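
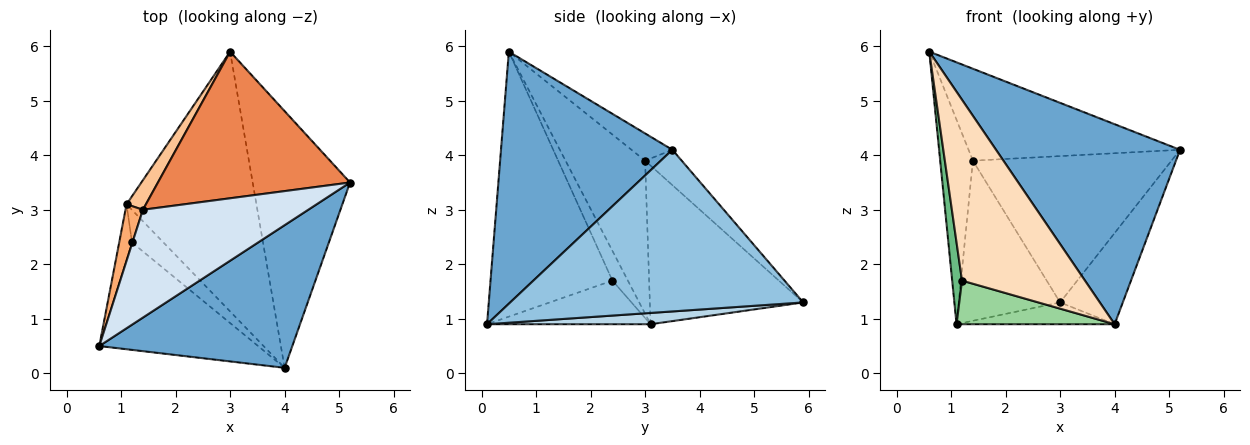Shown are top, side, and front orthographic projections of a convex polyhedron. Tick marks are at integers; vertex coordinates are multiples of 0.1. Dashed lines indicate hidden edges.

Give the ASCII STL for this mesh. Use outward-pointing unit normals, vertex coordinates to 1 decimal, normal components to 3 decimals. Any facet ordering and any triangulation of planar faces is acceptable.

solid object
 facet normal 0.604 -0.649 0.463
  outer loop
   vertex 4.0 0.1 0.9
   vertex 5.2 3.5 4.1
   vertex 0.6 0.5 5.9
  endloop
 endfacet
 facet normal 0.843 0.180 -0.508
  outer loop
   vertex 4.0 0.1 0.9
   vertex 3.0 5.9 1.3
   vertex 5.2 3.5 4.1
  endloop
 endfacet
 facet normal 0.086 0.083 -0.993
  outer loop
   vertex 1.1 3.1 0.9
   vertex 3.0 5.9 1.3
   vertex 4.0 0.1 0.9
  endloop
 endfacet
 facet normal -0.124 0.644 0.755
  outer loop
   vertex 1.4 3.0 3.9
   vertex 0.6 0.5 5.9
   vertex 5.2 3.5 4.1
  endloop
 endfacet
 facet normal -0.129 0.701 0.702
  outer loop
   vertex 1.4 3.0 3.9
   vertex 5.2 3.5 4.1
   vertex 3.0 5.9 1.3
  endloop
 endfacet
 facet normal -0.920 0.378 0.105
  outer loop
   vertex 1.4 3.0 3.9
   vertex 1.1 3.1 0.9
   vertex 0.6 0.5 5.9
  endloop
 endfacet
 facet normal -0.830 0.549 0.101
  outer loop
   vertex 1.4 3.0 3.9
   vertex 3.0 5.9 1.3
   vertex 1.1 3.1 0.9
  endloop
 endfacet
 facet normal -0.649 -0.654 -0.389
  outer loop
   vertex 1.2 2.4 1.7
   vertex 4.0 0.1 0.9
   vertex 0.6 0.5 5.9
  endloop
 endfacet
 facet normal -0.794 -0.503 -0.341
  outer loop
   vertex 1.2 2.4 1.7
   vertex 0.6 0.5 5.9
   vertex 1.1 3.1 0.9
  endloop
 endfacet
 facet normal -0.638 -0.617 -0.460
  outer loop
   vertex 1.2 2.4 1.7
   vertex 1.1 3.1 0.9
   vertex 4.0 0.1 0.9
  endloop
 endfacet
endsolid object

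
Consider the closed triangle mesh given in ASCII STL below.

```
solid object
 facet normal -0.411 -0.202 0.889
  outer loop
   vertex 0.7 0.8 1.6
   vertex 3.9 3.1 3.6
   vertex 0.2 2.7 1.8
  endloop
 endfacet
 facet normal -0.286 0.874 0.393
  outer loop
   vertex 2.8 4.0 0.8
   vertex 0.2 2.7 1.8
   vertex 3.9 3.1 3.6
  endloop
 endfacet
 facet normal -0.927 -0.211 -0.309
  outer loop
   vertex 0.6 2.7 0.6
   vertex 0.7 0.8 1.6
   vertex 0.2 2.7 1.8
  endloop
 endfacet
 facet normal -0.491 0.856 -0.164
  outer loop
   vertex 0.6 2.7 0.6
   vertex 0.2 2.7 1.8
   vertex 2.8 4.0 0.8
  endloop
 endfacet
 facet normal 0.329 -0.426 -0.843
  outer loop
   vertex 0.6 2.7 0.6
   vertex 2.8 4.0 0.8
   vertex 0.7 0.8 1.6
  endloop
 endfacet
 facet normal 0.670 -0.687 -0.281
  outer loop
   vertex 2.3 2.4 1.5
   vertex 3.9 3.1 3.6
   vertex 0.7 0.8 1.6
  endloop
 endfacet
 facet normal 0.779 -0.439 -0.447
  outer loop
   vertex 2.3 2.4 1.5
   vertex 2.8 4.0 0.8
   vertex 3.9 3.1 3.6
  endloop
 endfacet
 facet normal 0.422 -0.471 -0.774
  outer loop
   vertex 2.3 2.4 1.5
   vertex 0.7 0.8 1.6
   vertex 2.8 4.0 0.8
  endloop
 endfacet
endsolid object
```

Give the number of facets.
8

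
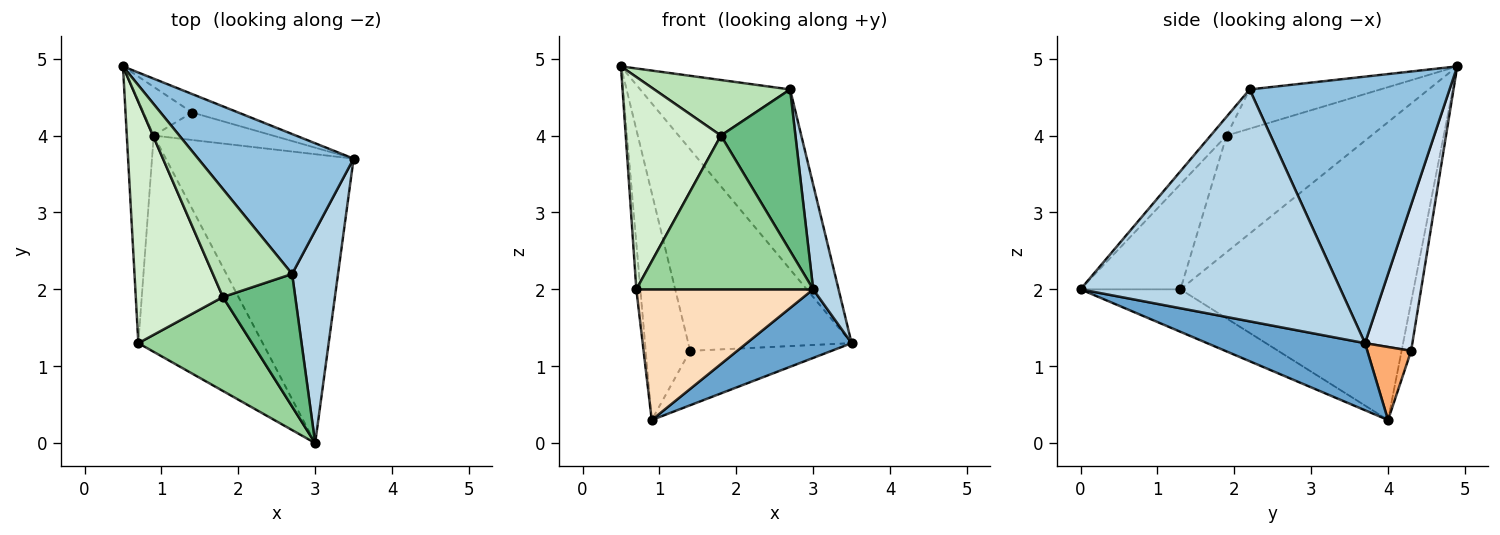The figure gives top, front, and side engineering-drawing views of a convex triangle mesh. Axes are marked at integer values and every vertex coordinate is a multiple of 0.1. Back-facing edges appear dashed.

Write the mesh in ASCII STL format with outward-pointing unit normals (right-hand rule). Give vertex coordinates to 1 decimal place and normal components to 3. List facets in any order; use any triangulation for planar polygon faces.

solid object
 facet normal 0.328 -0.218 -0.919
  outer loop
   vertex 0.9 4.0 0.3
   vertex 3.5 3.7 1.3
   vertex 3.0 0.0 2.0
  endloop
 endfacet
 facet normal 0.725 0.544 0.423
  outer loop
   vertex 2.7 2.2 4.6
   vertex 3.5 3.7 1.3
   vertex 0.5 4.9 4.9
  endloop
 endfacet
 facet normal 0.976 -0.095 0.193
  outer loop
   vertex 2.7 2.2 4.6
   vertex 3.0 0.0 2.0
   vertex 3.5 3.7 1.3
  endloop
 endfacet
 facet normal 0.278 0.957 -0.088
  outer loop
   vertex 1.4 4.3 1.2
   vertex 0.5 4.9 4.9
   vertex 3.5 3.7 1.3
  endloop
 endfacet
 facet normal -0.205 0.957 -0.205
  outer loop
   vertex 1.4 4.3 1.2
   vertex 0.9 4.0 0.3
   vertex 0.5 4.9 4.9
  endloop
 endfacet
 facet normal 0.266 0.860 -0.435
  outer loop
   vertex 1.4 4.3 1.2
   vertex 3.5 3.7 1.3
   vertex 0.9 4.0 0.3
  endloop
 endfacet
 facet normal -0.996 0.017 -0.090
  outer loop
   vertex 0.7 1.3 2.0
   vertex 0.5 4.9 4.9
   vertex 0.9 4.0 0.3
  endloop
 endfacet
 facet normal -0.281 -0.496 -0.821
  outer loop
   vertex 0.7 1.3 2.0
   vertex 0.9 4.0 0.3
   vertex 3.0 0.0 2.0
  endloop
 endfacet
 facet normal -0.163 -0.762 0.626
  outer loop
   vertex 1.8 1.9 4.0
   vertex 3.0 0.0 2.0
   vertex 2.7 2.2 4.6
  endloop
 endfacet
 facet normal -0.434 -0.769 0.470
  outer loop
   vertex 1.8 1.9 4.0
   vertex 0.7 1.3 2.0
   vertex 3.0 0.0 2.0
  endloop
 endfacet
 facet normal -0.403 -0.419 0.814
  outer loop
   vertex 1.8 1.9 4.0
   vertex 2.7 2.2 4.6
   vertex 0.5 4.9 4.9
  endloop
 endfacet
 facet normal -0.709 -0.466 0.530
  outer loop
   vertex 1.8 1.9 4.0
   vertex 0.5 4.9 4.9
   vertex 0.7 1.3 2.0
  endloop
 endfacet
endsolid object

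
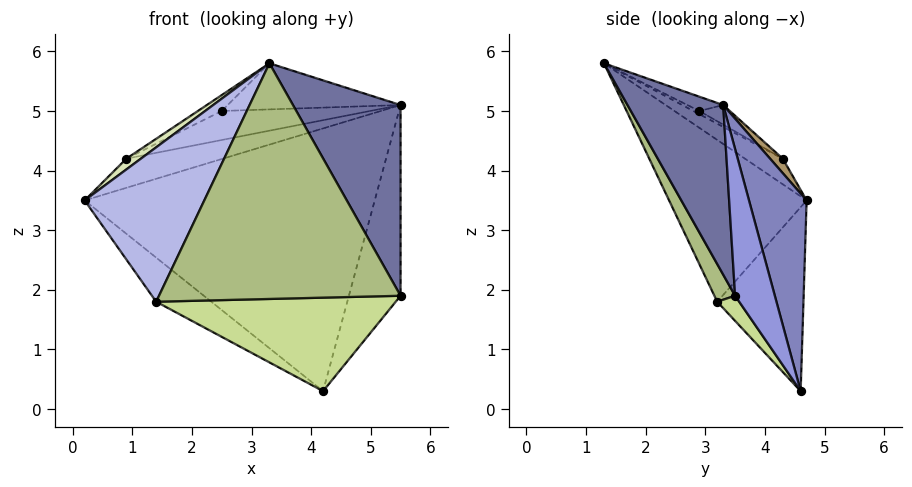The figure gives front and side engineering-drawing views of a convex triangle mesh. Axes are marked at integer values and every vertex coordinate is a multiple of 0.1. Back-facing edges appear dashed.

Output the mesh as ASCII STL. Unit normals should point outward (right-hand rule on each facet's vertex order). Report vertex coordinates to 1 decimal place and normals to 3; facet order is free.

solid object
 facet normal 0.664 -0.746 -0.047
  outer loop
   vertex 5.5 3.3 5.1
   vertex 3.3 1.3 5.8
   vertex 5.5 3.5 1.9
  endloop
 endfacet
 facet normal 0.191 0.959 0.208
  outer loop
   vertex 5.5 3.3 5.1
   vertex 4.2 4.6 0.3
   vertex 0.2 4.7 3.5
  endloop
 endfacet
 facet normal 0.609 0.792 0.049
  outer loop
   vertex 5.5 3.3 5.1
   vertex 5.5 3.5 1.9
   vertex 4.2 4.6 0.3
  endloop
 endfacet
 facet normal -0.754 -0.656 0.047
  outer loop
   vertex 1.4 3.2 1.8
   vertex 3.3 1.3 5.8
   vertex 0.2 4.7 3.5
  endloop
 endfacet
 facet normal -0.575 0.368 -0.731
  outer loop
   vertex 1.4 3.2 1.8
   vertex 0.2 4.7 3.5
   vertex 4.2 4.6 0.3
  endloop
 endfacet
 facet normal 0.076 -0.886 -0.457
  outer loop
   vertex 1.4 3.2 1.8
   vertex 5.5 3.5 1.9
   vertex 3.3 1.3 5.8
  endloop
 endfacet
 facet normal 0.073 -0.793 -0.605
  outer loop
   vertex 1.4 3.2 1.8
   vertex 4.2 4.6 0.3
   vertex 5.5 3.5 1.9
  endloop
 endfacet
 facet normal -0.754 -0.289 0.589
  outer loop
   vertex 0.9 4.3 4.2
   vertex 0.2 4.7 3.5
   vertex 3.3 1.3 5.8
  endloop
 endfacet
 facet normal 0.119 0.909 0.400
  outer loop
   vertex 0.9 4.3 4.2
   vertex 5.5 3.3 5.1
   vertex 0.2 4.7 3.5
  endloop
 endfacet
 facet normal -0.085 0.411 0.908
  outer loop
   vertex 2.5 2.9 5.0
   vertex 3.3 1.3 5.8
   vertex 5.5 3.3 5.1
  endloop
 endfacet
 facet normal -0.101 0.404 0.909
  outer loop
   vertex 2.5 2.9 5.0
   vertex 0.9 4.3 4.2
   vertex 3.3 1.3 5.8
  endloop
 endfacet
 facet normal -0.086 0.418 0.904
  outer loop
   vertex 2.5 2.9 5.0
   vertex 5.5 3.3 5.1
   vertex 0.9 4.3 4.2
  endloop
 endfacet
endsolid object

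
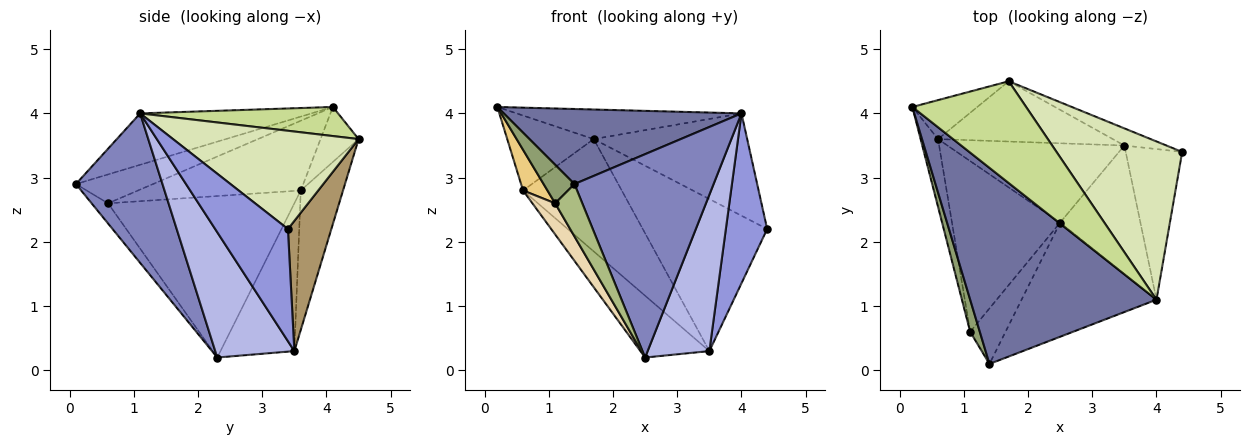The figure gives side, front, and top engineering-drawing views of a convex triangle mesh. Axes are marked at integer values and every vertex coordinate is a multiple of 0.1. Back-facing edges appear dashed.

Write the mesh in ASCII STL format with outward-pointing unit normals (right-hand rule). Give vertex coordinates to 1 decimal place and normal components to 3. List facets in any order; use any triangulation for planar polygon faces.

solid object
 facet normal -0.249 -0.346 0.904
  outer loop
   vertex 4.0 1.1 4.0
   vertex 0.2 4.1 4.1
   vertex 1.4 0.1 2.9
  endloop
 endfacet
 facet normal 0.477 -0.766 -0.430
  outer loop
   vertex 4.0 1.1 4.0
   vertex 1.4 0.1 2.9
   vertex 2.5 2.3 0.2
  endloop
 endfacet
 facet normal 0.797 -0.452 -0.401
  outer loop
   vertex 3.5 3.5 0.3
   vertex 4.4 3.4 2.2
   vertex 4.0 1.1 4.0
  endloop
 endfacet
 facet normal 0.704 -0.549 -0.451
  outer loop
   vertex 3.5 3.5 0.3
   vertex 4.0 1.1 4.0
   vertex 2.5 2.3 0.2
  endloop
 endfacet
 facet normal -0.887 -0.355 0.296
  outer loop
   vertex 1.1 0.6 2.6
   vertex 1.4 0.1 2.9
   vertex 0.2 4.1 4.1
  endloop
 endfacet
 facet normal -0.383 -0.633 -0.672
  outer loop
   vertex 1.1 0.6 2.6
   vertex 2.5 2.3 0.2
   vertex 1.4 0.1 2.9
  endloop
 endfacet
 facet normal 0.239 0.271 0.933
  outer loop
   vertex 1.7 4.5 3.6
   vertex 0.2 4.1 4.1
   vertex 4.0 1.1 4.0
  endloop
 endfacet
 facet normal 0.549 0.454 0.702
  outer loop
   vertex 1.7 4.5 3.6
   vertex 4.0 1.1 4.0
   vertex 4.4 3.4 2.2
  endloop
 endfacet
 facet normal 0.328 0.939 -0.106
  outer loop
   vertex 1.7 4.5 3.6
   vertex 4.4 3.4 2.2
   vertex 3.5 3.5 0.3
  endloop
 endfacet
 facet normal -0.550 0.513 -0.659
  outer loop
   vertex 0.6 3.6 2.8
   vertex 3.5 3.5 0.3
   vertex 2.5 2.3 0.2
  endloop
 endfacet
 facet normal -0.960 -0.144 -0.240
  outer loop
   vertex 0.6 3.6 2.8
   vertex 1.1 0.6 2.6
   vertex 0.2 4.1 4.1
  endloop
 endfacet
 facet normal -0.827 -0.101 -0.554
  outer loop
   vertex 0.6 3.6 2.8
   vertex 2.5 2.3 0.2
   vertex 1.1 0.6 2.6
  endloop
 endfacet
 facet normal -0.364 0.826 -0.430
  outer loop
   vertex 0.6 3.6 2.8
   vertex 0.2 4.1 4.1
   vertex 1.7 4.5 3.6
  endloop
 endfacet
 facet normal -0.353 0.825 -0.442
  outer loop
   vertex 0.6 3.6 2.8
   vertex 1.7 4.5 3.6
   vertex 3.5 3.5 0.3
  endloop
 endfacet
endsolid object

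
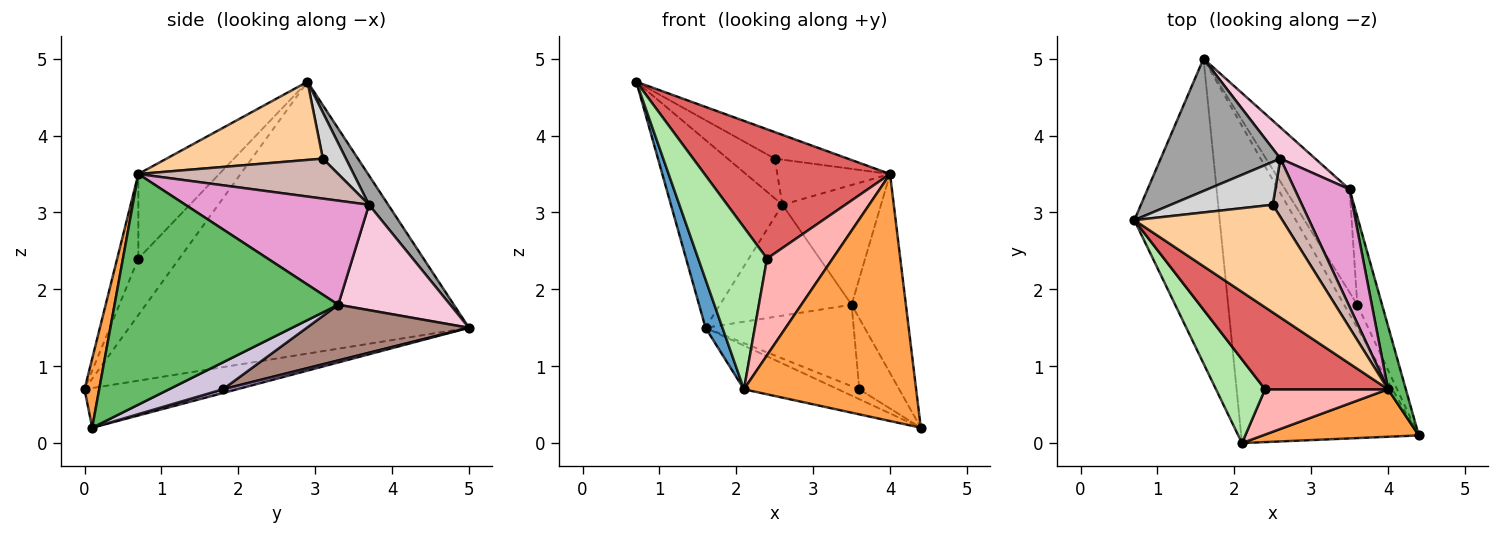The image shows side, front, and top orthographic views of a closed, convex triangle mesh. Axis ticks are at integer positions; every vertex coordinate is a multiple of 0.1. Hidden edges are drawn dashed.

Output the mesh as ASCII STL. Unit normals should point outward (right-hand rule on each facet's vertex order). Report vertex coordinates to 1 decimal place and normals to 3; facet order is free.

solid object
 facet normal -0.953 -0.047 -0.299
  outer loop
   vertex 2.1 0.0 0.7
   vertex 0.7 2.9 4.7
   vertex 1.6 5.0 1.5
  endloop
 endfacet
 facet normal -0.216 0.133 -0.967
  outer loop
   vertex 2.1 0.0 0.7
   vertex 1.6 5.0 1.5
   vertex 4.4 0.1 0.2
  endloop
 endfacet
 facet normal 0.083 -0.979 0.188
  outer loop
   vertex 4.0 0.7 3.5
   vertex 2.1 0.0 0.7
   vertex 4.4 0.1 0.2
  endloop
 endfacet
 facet normal 0.456 0.213 0.864
  outer loop
   vertex 2.5 3.1 3.7
   vertex 0.7 2.9 4.7
   vertex 4.0 0.7 3.5
  endloop
 endfacet
 facet normal 0.969 0.235 0.075
  outer loop
   vertex 3.5 3.3 1.8
   vertex 4.0 0.7 3.5
   vertex 4.4 0.1 0.2
  endloop
 endfacet
 facet normal -0.467 -0.785 0.406
  outer loop
   vertex 2.4 0.7 2.4
   vertex 0.7 2.9 4.7
   vertex 2.1 0.0 0.7
  endloop
 endfacet
 facet normal -0.346 -0.792 0.503
  outer loop
   vertex 2.4 0.7 2.4
   vertex 4.0 0.7 3.5
   vertex 0.7 2.9 4.7
  endloop
 endfacet
 facet normal -0.280 -0.869 0.407
  outer loop
   vertex 2.4 0.7 2.4
   vertex 2.1 0.0 0.7
   vertex 4.0 0.7 3.5
  endloop
 endfacet
 facet normal 0.254 0.381 -0.889
  outer loop
   vertex 3.6 1.8 0.7
   vertex 4.4 0.1 0.2
   vertex 1.6 5.0 1.5
  endloop
 endfacet
 facet normal 0.646 0.479 -0.594
  outer loop
   vertex 3.6 1.8 0.7
   vertex 3.5 3.3 1.8
   vertex 4.4 0.1 0.2
  endloop
 endfacet
 facet normal 0.562 0.513 -0.649
  outer loop
   vertex 3.6 1.8 0.7
   vertex 1.6 5.0 1.5
   vertex 3.5 3.3 1.8
  endloop
 endfacet
 facet normal 0.735 0.414 0.537
  outer loop
   vertex 2.6 3.7 3.1
   vertex 2.5 3.1 3.7
   vertex 4.0 0.7 3.5
  endloop
 endfacet
 facet normal 0.799 0.429 0.421
  outer loop
   vertex 2.6 3.7 3.1
   vertex 4.0 0.7 3.5
   vertex 3.5 3.3 1.8
  endloop
 endfacet
 facet normal 0.633 0.745 0.209
  outer loop
   vertex 2.6 3.7 3.1
   vertex 3.5 3.3 1.8
   vertex 1.6 5.0 1.5
  endloop
 endfacet
 facet normal 0.140 0.809 0.570
  outer loop
   vertex 2.6 3.7 3.1
   vertex 1.6 5.0 1.5
   vertex 0.7 2.9 4.7
  endloop
 endfacet
 facet normal 0.316 0.644 0.697
  outer loop
   vertex 2.6 3.7 3.1
   vertex 0.7 2.9 4.7
   vertex 2.5 3.1 3.7
  endloop
 endfacet
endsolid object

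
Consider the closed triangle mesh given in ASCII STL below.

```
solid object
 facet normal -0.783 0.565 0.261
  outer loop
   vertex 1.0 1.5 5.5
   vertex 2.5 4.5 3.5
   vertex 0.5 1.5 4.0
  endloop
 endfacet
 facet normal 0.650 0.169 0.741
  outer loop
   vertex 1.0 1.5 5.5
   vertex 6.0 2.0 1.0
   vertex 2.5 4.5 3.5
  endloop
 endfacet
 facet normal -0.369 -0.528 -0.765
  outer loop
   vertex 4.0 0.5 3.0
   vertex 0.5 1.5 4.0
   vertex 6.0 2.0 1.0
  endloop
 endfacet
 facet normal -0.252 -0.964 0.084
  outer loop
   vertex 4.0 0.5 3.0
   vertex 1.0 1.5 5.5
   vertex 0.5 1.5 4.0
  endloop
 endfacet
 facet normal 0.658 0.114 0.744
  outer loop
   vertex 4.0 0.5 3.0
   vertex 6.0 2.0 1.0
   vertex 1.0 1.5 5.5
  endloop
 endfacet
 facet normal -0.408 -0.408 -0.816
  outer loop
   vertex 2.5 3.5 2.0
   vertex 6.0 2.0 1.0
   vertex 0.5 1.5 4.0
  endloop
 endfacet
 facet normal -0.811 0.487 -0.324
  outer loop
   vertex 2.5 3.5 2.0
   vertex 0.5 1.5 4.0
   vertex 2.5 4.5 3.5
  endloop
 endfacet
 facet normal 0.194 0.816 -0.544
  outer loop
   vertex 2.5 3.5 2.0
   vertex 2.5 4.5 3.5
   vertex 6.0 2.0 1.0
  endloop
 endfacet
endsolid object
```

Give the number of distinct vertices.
6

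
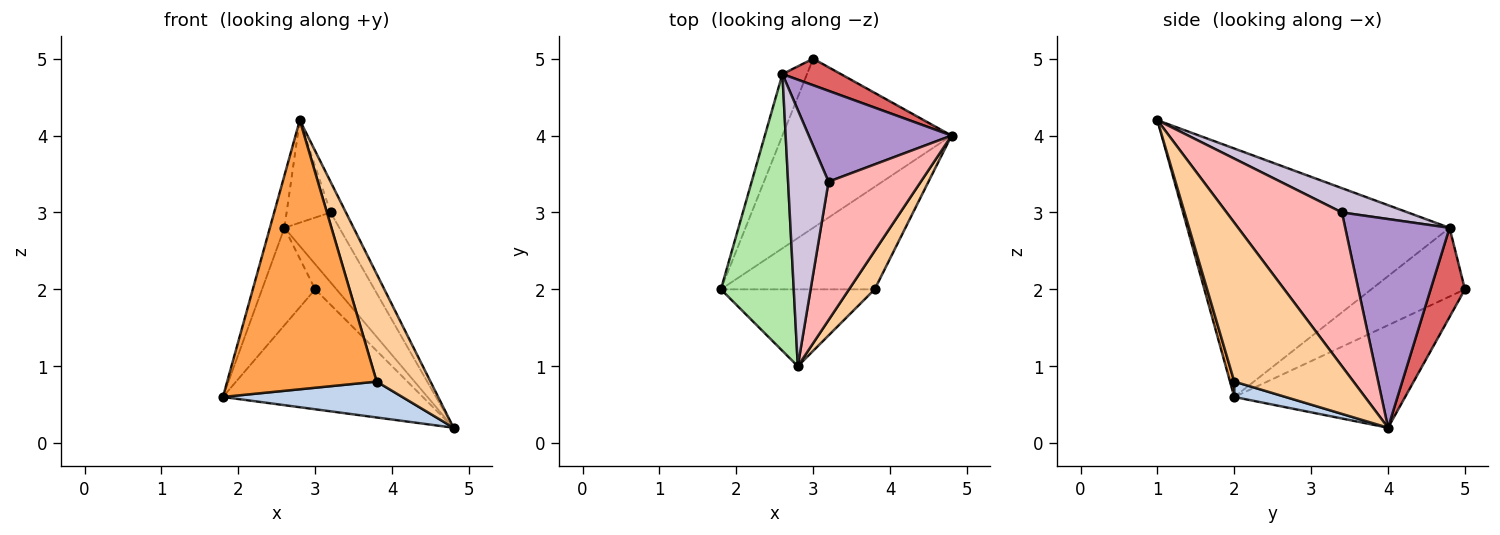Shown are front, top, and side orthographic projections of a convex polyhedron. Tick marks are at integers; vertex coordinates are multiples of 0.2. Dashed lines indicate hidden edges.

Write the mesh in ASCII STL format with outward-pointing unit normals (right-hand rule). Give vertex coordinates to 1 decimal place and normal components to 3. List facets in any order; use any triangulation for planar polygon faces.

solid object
 facet normal -0.443 0.519 -0.731
  outer loop
   vertex 3.0 5.0 2.0
   vertex 4.8 4.0 0.2
   vertex 1.8 2.0 0.6
  endloop
 endfacet
 facet normal 0.094 -0.329 -0.940
  outer loop
   vertex 3.8 2.0 0.8
   vertex 1.8 2.0 0.6
   vertex 4.8 4.0 0.2
  endloop
 endfacet
 facet normal 0.027 -0.961 -0.275
  outer loop
   vertex 3.8 2.0 0.8
   vertex 2.8 1.0 4.2
   vertex 1.8 2.0 0.6
  endloop
 endfacet
 facet normal 0.902 -0.407 0.145
  outer loop
   vertex 3.8 2.0 0.8
   vertex 4.8 4.0 0.2
   vertex 2.8 1.0 4.2
  endloop
 endfacet
 facet normal -0.830 0.471 -0.297
  outer loop
   vertex 2.6 4.8 2.8
   vertex 3.0 5.0 2.0
   vertex 1.8 2.0 0.6
  endloop
 endfacet
 facet normal -0.958 0.053 0.281
  outer loop
   vertex 2.6 4.8 2.8
   vertex 1.8 2.0 0.6
   vertex 2.8 1.0 4.2
  endloop
 endfacet
 facet normal 0.742 0.461 0.486
  outer loop
   vertex 2.6 4.8 2.8
   vertex 4.8 4.0 0.2
   vertex 3.0 5.0 2.0
  endloop
 endfacet
 facet normal 0.852 0.114 0.511
  outer loop
   vertex 3.2 3.4 3.0
   vertex 2.8 1.0 4.2
   vertex 4.8 4.0 0.2
  endloop
 endfacet
 facet normal 0.757 0.398 0.518
  outer loop
   vertex 3.2 3.4 3.0
   vertex 4.8 4.0 0.2
   vertex 2.6 4.8 2.8
  endloop
 endfacet
 facet normal 0.487 0.324 0.811
  outer loop
   vertex 3.2 3.4 3.0
   vertex 2.6 4.8 2.8
   vertex 2.8 1.0 4.2
  endloop
 endfacet
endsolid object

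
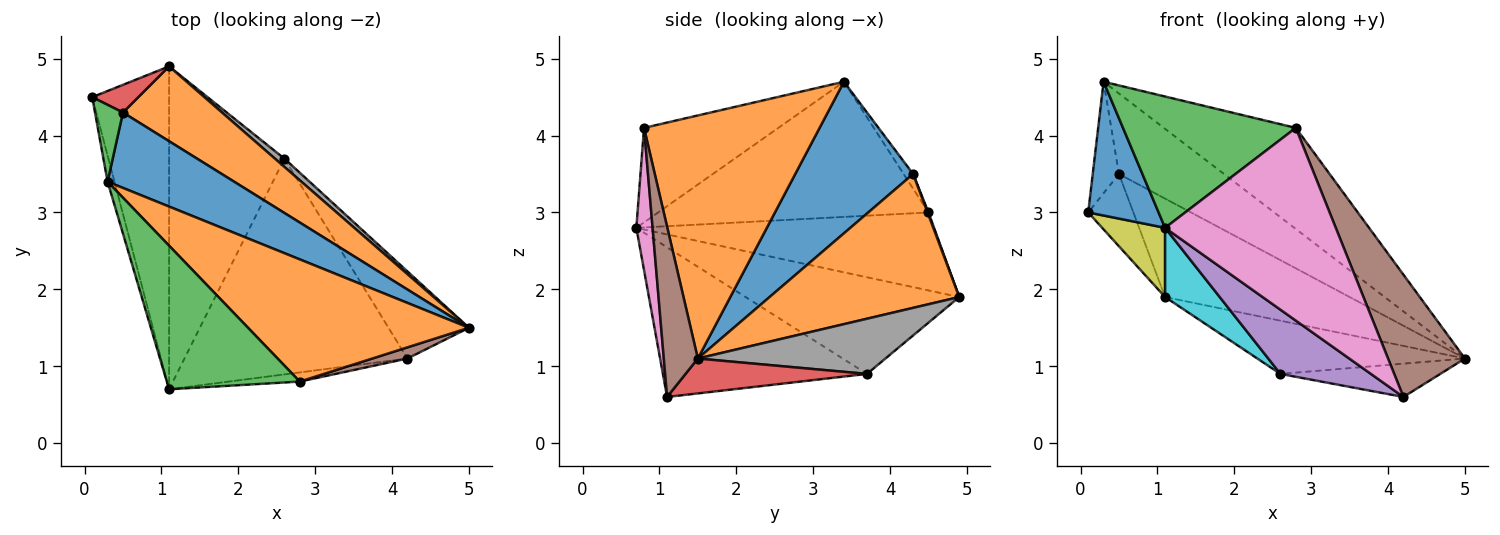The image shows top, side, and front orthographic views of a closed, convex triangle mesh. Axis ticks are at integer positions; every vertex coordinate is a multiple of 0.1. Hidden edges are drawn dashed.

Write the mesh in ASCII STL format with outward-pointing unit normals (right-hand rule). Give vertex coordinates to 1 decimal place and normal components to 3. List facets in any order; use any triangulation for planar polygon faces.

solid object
 facet normal -0.967 -0.252 -0.049
  outer loop
   vertex 0.3 3.4 4.7
   vertex 0.1 4.5 3.0
   vertex 1.1 0.7 2.8
  endloop
 endfacet
 facet normal 0.647 0.486 0.588
  outer loop
   vertex 2.8 0.8 4.1
   vertex 5.0 1.5 1.1
   vertex 0.3 3.4 4.7
  endloop
 endfacet
 facet normal -0.465 -0.598 0.654
  outer loop
   vertex 2.8 0.8 4.1
   vertex 0.3 3.4 4.7
   vertex 1.1 0.7 2.8
  endloop
 endfacet
 facet normal 0.376 0.331 -0.866
  outer loop
   vertex 4.2 1.1 0.6
   vertex 2.6 3.7 0.9
   vertex 5.0 1.5 1.1
  endloop
 endfacet
 facet normal -0.541 -0.240 -0.806
  outer loop
   vertex 4.2 1.1 0.6
   vertex 1.1 0.7 2.8
   vertex 2.6 3.7 0.9
  endloop
 endfacet
 facet normal 0.404 -0.911 0.083
  outer loop
   vertex 4.2 1.1 0.6
   vertex 5.0 1.5 1.1
   vertex 2.8 0.8 4.1
  endloop
 endfacet
 facet normal 0.095 -0.994 -0.047
  outer loop
   vertex 4.2 1.1 0.6
   vertex 2.8 0.8 4.1
   vertex 1.1 0.7 2.8
  endloop
 endfacet
 facet normal 0.666 0.737 0.115
  outer loop
   vertex 1.1 4.9 1.9
   vertex 5.0 1.5 1.1
   vertex 2.6 3.7 0.9
  endloop
 endfacet
 facet normal -0.704 -0.149 -0.694
  outer loop
   vertex 1.1 4.9 1.9
   vertex 1.1 0.7 2.8
   vertex 0.1 4.5 3.0
  endloop
 endfacet
 facet normal -0.634 -0.162 -0.756
  outer loop
   vertex 1.1 4.9 1.9
   vertex 2.6 3.7 0.9
   vertex 1.1 0.7 2.8
  endloop
 endfacet
 facet normal 0.633 0.565 0.529
  outer loop
   vertex 0.5 4.3 3.5
   vertex 0.3 3.4 4.7
   vertex 5.0 1.5 1.1
  endloop
 endfacet
 facet normal 0.633 0.616 0.468
  outer loop
   vertex 0.5 4.3 3.5
   vertex 5.0 1.5 1.1
   vertex 1.1 4.9 1.9
  endloop
 endfacet
 facet normal -0.286 0.789 0.544
  outer loop
   vertex 0.5 4.3 3.5
   vertex 0.1 4.5 3.0
   vertex 0.3 3.4 4.7
  endloop
 endfacet
 facet normal 0.020 0.934 0.358
  outer loop
   vertex 0.5 4.3 3.5
   vertex 1.1 4.9 1.9
   vertex 0.1 4.5 3.0
  endloop
 endfacet
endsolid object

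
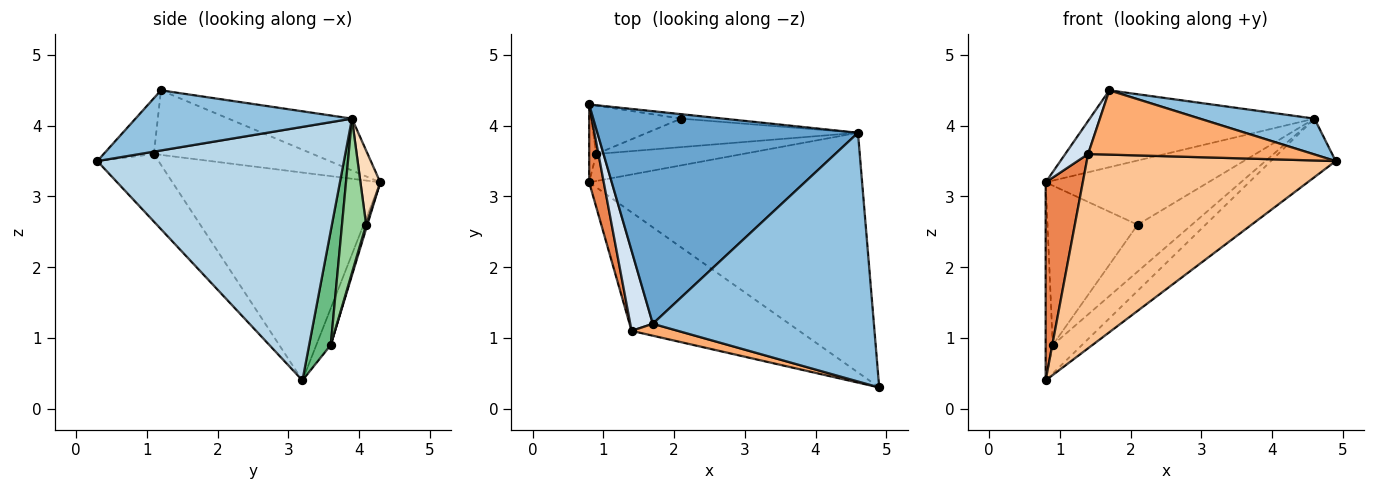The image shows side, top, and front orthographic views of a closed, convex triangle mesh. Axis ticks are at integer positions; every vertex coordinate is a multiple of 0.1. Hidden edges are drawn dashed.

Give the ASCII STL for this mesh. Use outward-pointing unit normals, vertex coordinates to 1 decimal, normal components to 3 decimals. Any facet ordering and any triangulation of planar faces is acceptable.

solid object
 facet normal -0.184 0.334 0.924
  outer loop
   vertex 4.6 3.9 4.1
   vertex 0.8 4.3 3.2
   vertex 1.7 1.2 4.5
  endloop
 endfacet
 facet normal 0.260 -0.138 0.956
  outer loop
   vertex 4.6 3.9 4.1
   vertex 1.7 1.2 4.5
   vertex 4.9 0.3 3.5
  endloop
 endfacet
 facet normal 0.670 0.176 -0.721
  outer loop
   vertex 4.6 3.9 4.1
   vertex 4.9 0.3 3.5
   vertex 0.8 3.2 0.4
  endloop
 endfacet
 facet normal -0.935 -0.135 0.327
  outer loop
   vertex 1.4 1.1 3.6
   vertex 1.7 1.2 4.5
   vertex 0.8 4.3 3.2
  endloop
 endfacet
 facet normal -0.982 -0.176 0.069
  outer loop
   vertex 1.4 1.1 3.6
   vertex 0.8 4.3 3.2
   vertex 0.8 3.2 0.4
  endloop
 endfacet
 facet normal -0.214 -0.960 0.178
  outer loop
   vertex 1.4 1.1 3.6
   vertex 4.9 0.3 3.5
   vertex 1.7 1.2 4.5
  endloop
 endfacet
 facet normal -0.206 -0.835 -0.510
  outer loop
   vertex 1.4 1.1 3.6
   vertex 0.8 3.2 0.4
   vertex 4.9 0.3 3.5
  endloop
 endfacet
 facet normal 0.121 0.990 -0.069
  outer loop
   vertex 2.1 4.1 2.6
   vertex 0.8 4.3 3.2
   vertex 4.6 3.9 4.1
  endloop
 endfacet
 facet normal 0.472 0.640 -0.606
  outer loop
   vertex 0.9 3.6 0.9
   vertex 4.6 3.9 4.1
   vertex 0.8 3.2 0.4
  endloop
 endfacet
 facet normal 0.355 0.799 -0.486
  outer loop
   vertex 0.9 3.6 0.9
   vertex 2.1 4.1 2.6
   vertex 4.6 3.9 4.1
  endloop
 endfacet
 facet normal -0.884 0.434 -0.171
  outer loop
   vertex 0.9 3.6 0.9
   vertex 0.8 3.2 0.4
   vertex 0.8 4.3 3.2
  endloop
 endfacet
 facet normal 0.013 0.957 -0.291
  outer loop
   vertex 0.9 3.6 0.9
   vertex 0.8 4.3 3.2
   vertex 2.1 4.1 2.6
  endloop
 endfacet
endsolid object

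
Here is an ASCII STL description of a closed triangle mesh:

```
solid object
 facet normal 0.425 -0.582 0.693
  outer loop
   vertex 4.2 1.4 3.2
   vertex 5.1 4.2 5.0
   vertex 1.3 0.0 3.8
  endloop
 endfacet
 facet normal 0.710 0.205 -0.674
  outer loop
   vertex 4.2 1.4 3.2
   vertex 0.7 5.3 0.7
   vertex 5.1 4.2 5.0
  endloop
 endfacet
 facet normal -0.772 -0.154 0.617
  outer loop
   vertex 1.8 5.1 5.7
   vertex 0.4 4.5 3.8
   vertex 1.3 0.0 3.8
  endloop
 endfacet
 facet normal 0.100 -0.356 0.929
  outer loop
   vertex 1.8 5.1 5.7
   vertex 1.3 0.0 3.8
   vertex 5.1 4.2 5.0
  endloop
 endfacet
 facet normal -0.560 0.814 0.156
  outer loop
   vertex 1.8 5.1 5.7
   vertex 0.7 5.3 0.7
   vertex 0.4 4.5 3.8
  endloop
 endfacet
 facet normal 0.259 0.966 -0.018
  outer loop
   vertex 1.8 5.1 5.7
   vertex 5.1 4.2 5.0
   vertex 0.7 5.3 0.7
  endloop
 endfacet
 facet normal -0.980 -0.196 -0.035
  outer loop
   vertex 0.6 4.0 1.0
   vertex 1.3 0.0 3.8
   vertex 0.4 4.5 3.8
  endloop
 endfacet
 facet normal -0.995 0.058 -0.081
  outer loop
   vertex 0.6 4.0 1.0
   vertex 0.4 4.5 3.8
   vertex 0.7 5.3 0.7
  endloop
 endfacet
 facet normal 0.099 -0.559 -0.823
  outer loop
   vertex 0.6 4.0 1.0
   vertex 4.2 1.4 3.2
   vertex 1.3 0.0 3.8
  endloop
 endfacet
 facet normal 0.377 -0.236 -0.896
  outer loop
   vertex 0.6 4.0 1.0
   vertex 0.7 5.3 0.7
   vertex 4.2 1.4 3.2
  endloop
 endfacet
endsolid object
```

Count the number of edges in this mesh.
15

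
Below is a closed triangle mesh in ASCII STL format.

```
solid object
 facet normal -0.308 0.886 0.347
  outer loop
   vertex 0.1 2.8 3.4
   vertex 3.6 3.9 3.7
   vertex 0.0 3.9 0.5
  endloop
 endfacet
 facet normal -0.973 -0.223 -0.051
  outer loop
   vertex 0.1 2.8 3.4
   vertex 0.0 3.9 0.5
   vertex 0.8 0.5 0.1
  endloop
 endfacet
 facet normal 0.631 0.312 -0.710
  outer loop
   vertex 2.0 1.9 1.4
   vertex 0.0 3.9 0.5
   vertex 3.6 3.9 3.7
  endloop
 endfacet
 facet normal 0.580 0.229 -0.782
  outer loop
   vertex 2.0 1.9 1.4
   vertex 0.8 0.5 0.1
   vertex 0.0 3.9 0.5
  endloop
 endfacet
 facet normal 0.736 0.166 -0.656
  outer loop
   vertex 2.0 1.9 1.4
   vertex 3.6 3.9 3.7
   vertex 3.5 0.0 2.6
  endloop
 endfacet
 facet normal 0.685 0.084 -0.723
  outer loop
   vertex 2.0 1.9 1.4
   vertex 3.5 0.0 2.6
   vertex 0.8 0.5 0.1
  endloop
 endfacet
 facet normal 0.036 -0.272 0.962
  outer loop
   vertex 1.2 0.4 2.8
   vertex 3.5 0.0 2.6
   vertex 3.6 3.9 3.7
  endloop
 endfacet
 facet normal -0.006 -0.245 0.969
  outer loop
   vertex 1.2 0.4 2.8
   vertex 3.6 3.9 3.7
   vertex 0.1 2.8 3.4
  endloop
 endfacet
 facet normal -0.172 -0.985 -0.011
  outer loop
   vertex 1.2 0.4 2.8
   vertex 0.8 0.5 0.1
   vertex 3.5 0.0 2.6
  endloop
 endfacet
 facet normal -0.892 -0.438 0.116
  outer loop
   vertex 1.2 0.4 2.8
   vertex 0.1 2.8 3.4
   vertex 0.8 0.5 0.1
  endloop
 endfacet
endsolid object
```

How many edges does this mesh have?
15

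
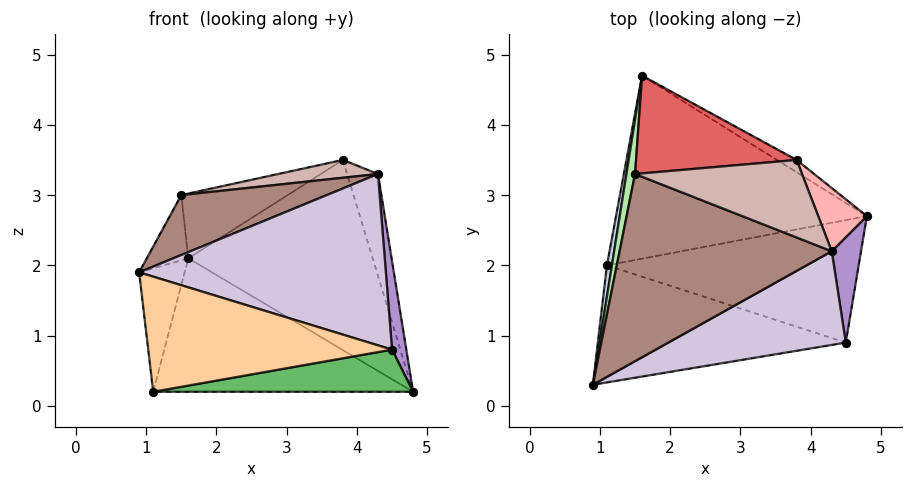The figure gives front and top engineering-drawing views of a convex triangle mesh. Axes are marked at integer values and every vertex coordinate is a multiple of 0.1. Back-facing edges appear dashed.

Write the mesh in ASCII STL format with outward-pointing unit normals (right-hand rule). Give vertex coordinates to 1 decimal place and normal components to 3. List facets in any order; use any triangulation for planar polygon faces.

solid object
 facet normal 0.505 0.861 -0.056
  outer loop
   vertex 3.8 3.5 3.5
   vertex 4.8 2.7 0.2
   vertex 1.6 4.7 2.1
  endloop
 endfacet
 facet normal -0.987 0.155 0.039
  outer loop
   vertex 1.1 2.0 0.2
   vertex 0.9 0.3 1.9
   vertex 1.6 4.7 2.1
  endloop
 endfacet
 facet normal -0.111 0.586 -0.803
  outer loop
   vertex 1.1 2.0 0.2
   vertex 1.6 4.7 2.1
   vertex 4.8 2.7 0.2
  endloop
 endfacet
 facet normal -0.101 -0.698 -0.709
  outer loop
   vertex 4.5 0.9 0.8
   vertex 0.9 0.3 1.9
   vertex 1.1 2.0 0.2
  endloop
 endfacet
 facet normal 0.061 -0.325 -0.944
  outer loop
   vertex 4.5 0.9 0.8
   vertex 1.1 2.0 0.2
   vertex 4.8 2.7 0.2
  endloop
 endfacet
 facet normal -0.981 0.150 0.125
  outer loop
   vertex 1.5 3.3 3.0
   vertex 1.6 4.7 2.1
   vertex 0.9 0.3 1.9
  endloop
 endfacet
 facet normal -0.223 0.538 0.813
  outer loop
   vertex 1.5 3.3 3.0
   vertex 3.8 3.5 3.5
   vertex 1.6 4.7 2.1
  endloop
 endfacet
 facet normal 0.924 0.324 0.201
  outer loop
   vertex 4.3 2.2 3.3
   vertex 4.8 2.7 0.2
   vertex 3.8 3.5 3.5
  endloop
 endfacet
 facet normal 0.983 -0.117 0.140
  outer loop
   vertex 4.3 2.2 3.3
   vertex 4.5 0.9 0.8
   vertex 4.8 2.7 0.2
  endloop
 endfacet
 facet normal 0.281 -0.842 0.460
  outer loop
   vertex 4.3 2.2 3.3
   vertex 0.9 0.3 1.9
   vertex 4.5 0.9 0.8
  endloop
 endfacet
 facet normal -0.217 -0.298 0.930
  outer loop
   vertex 4.3 2.2 3.3
   vertex 1.5 3.3 3.0
   vertex 0.9 0.3 1.9
  endloop
 endfacet
 facet normal -0.189 -0.220 0.957
  outer loop
   vertex 4.3 2.2 3.3
   vertex 3.8 3.5 3.5
   vertex 1.5 3.3 3.0
  endloop
 endfacet
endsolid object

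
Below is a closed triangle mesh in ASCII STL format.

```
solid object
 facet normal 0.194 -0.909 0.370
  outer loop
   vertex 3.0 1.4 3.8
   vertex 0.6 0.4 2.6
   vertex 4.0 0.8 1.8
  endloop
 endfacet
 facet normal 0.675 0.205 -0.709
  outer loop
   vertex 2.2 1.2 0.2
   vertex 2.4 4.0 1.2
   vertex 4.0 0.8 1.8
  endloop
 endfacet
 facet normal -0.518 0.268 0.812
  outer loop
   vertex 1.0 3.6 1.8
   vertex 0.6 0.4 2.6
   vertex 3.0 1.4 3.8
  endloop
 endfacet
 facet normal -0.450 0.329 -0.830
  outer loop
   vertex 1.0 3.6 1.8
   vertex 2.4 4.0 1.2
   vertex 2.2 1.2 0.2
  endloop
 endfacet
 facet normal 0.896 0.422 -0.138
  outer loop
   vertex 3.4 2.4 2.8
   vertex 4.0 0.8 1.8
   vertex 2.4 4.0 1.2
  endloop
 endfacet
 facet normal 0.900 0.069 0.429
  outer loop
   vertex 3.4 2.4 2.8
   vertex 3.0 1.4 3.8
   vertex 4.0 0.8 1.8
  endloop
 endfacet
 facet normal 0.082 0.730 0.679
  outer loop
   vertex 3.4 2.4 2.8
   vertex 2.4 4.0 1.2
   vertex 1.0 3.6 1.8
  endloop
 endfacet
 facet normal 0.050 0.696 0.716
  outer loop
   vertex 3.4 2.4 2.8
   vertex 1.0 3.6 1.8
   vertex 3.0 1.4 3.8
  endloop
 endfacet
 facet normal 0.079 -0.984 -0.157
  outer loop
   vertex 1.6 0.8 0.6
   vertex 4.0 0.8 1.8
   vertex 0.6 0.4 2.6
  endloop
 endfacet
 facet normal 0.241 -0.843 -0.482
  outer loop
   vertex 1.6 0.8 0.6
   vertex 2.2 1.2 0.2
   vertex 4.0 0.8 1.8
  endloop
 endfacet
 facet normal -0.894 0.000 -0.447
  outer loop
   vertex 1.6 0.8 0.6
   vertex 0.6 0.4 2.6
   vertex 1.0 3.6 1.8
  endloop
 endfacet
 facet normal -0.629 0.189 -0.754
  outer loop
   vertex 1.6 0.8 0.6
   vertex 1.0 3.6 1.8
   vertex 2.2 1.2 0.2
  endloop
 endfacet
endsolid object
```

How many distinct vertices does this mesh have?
8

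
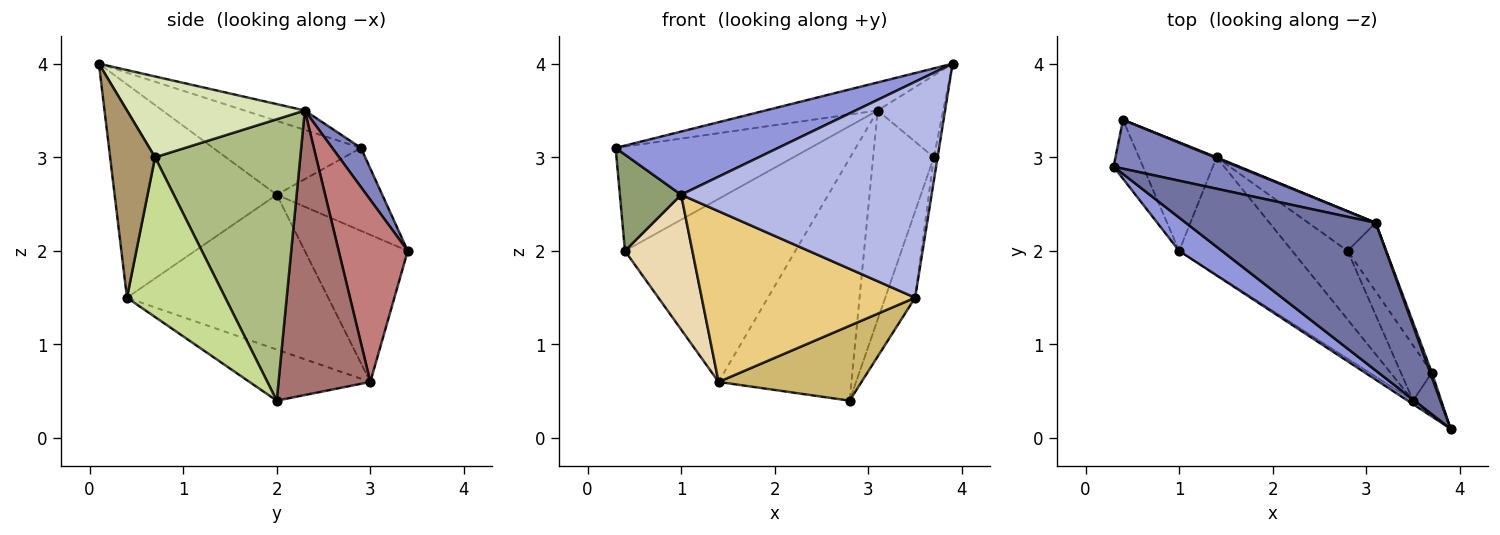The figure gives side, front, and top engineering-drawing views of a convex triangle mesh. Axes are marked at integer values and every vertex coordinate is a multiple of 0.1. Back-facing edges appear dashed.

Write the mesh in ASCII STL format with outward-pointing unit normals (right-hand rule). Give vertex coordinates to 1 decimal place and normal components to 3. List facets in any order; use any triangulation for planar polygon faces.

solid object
 facet normal -0.100 0.186 0.977
  outer loop
   vertex 3.1 2.3 3.5
   vertex 0.3 2.9 3.1
   vertex 3.9 0.1 4.0
  endloop
 endfacet
 facet normal 0.132 0.898 0.420
  outer loop
   vertex 3.1 2.3 3.5
   vertex 0.4 3.4 2.0
   vertex 0.3 2.9 3.1
  endloop
 endfacet
 facet normal -0.627 -0.689 0.363
  outer loop
   vertex 1.0 2.0 2.6
   vertex 3.9 0.1 4.0
   vertex 0.3 2.9 3.1
  endloop
 endfacet
 facet normal -0.543 -0.839 -0.014
  outer loop
   vertex 1.0 2.0 2.6
   vertex 3.5 0.4 1.5
   vertex 3.9 0.1 4.0
  endloop
 endfacet
 facet normal -0.827 -0.480 -0.293
  outer loop
   vertex 1.0 2.0 2.6
   vertex 0.3 2.9 3.1
   vertex 0.4 3.4 2.0
  endloop
 endfacet
 facet normal 0.915 0.383 -0.126
  outer loop
   vertex 3.7 0.7 3.0
   vertex 2.8 2.0 0.4
   vertex 3.1 2.3 3.5
  endloop
 endfacet
 facet normal 0.941 0.286 -0.183
  outer loop
   vertex 3.7 0.7 3.0
   vertex 3.5 0.4 1.5
   vertex 2.8 2.0 0.4
  endloop
 endfacet
 facet normal 0.938 0.346 0.020
  outer loop
   vertex 3.7 0.7 3.0
   vertex 3.1 2.3 3.5
   vertex 3.9 0.1 4.0
  endloop
 endfacet
 facet normal 0.986 0.082 -0.148
  outer loop
   vertex 3.7 0.7 3.0
   vertex 3.9 0.1 4.0
   vertex 3.5 0.4 1.5
  endloop
 endfacet
 facet normal -0.529 -0.626 -0.574
  outer loop
   vertex 1.4 3.0 0.6
   vertex 2.8 2.0 0.4
   vertex 3.5 0.4 1.5
  endloop
 endfacet
 facet normal -0.613 -0.650 -0.448
  outer loop
   vertex 1.4 3.0 0.6
   vertex 3.5 0.4 1.5
   vertex 1.0 2.0 2.6
  endloop
 endfacet
 facet normal -0.766 -0.501 -0.404
  outer loop
   vertex 1.4 3.0 0.6
   vertex 1.0 2.0 2.6
   vertex 0.4 3.4 2.0
  endloop
 endfacet
 facet normal 0.563 0.815 -0.133
  outer loop
   vertex 1.4 3.0 0.6
   vertex 3.1 2.3 3.5
   vertex 2.8 2.0 0.4
  endloop
 endfacet
 facet normal 0.376 0.927 0.004
  outer loop
   vertex 1.4 3.0 0.6
   vertex 0.4 3.4 2.0
   vertex 3.1 2.3 3.5
  endloop
 endfacet
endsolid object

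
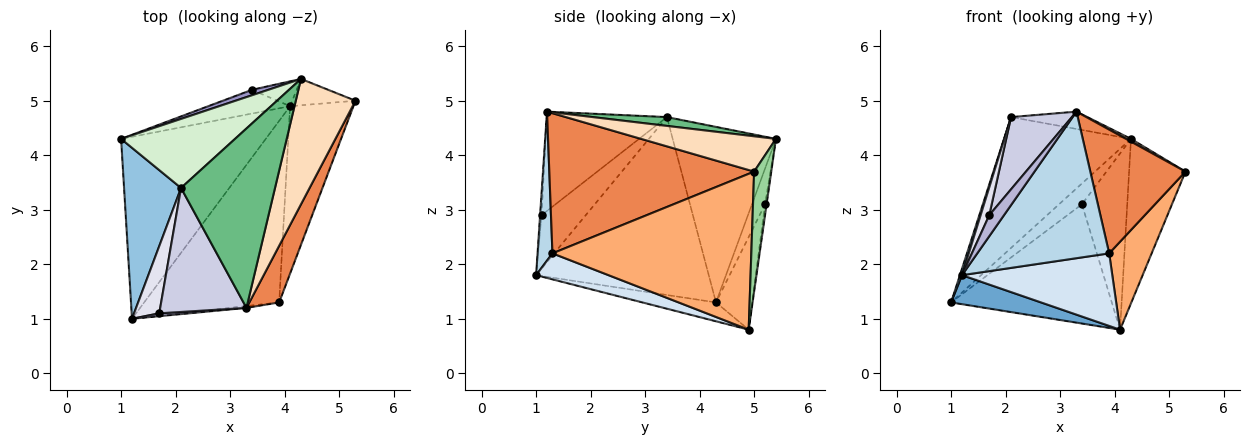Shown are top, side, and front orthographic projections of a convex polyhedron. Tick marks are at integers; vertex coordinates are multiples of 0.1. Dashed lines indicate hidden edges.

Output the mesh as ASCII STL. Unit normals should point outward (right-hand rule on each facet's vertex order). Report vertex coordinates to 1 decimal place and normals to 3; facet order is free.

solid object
 facet normal -0.128 -0.156 -0.979
  outer loop
   vertex 1.2 1.0 1.8
   vertex 1.0 4.3 1.3
   vertex 4.1 4.9 0.8
  endloop
 endfacet
 facet normal -0.952 -0.011 0.305
  outer loop
   vertex 2.1 3.4 4.7
   vertex 1.0 4.3 1.3
   vertex 1.2 1.0 1.8
  endloop
 endfacet
 facet normal 0.112 -0.994 -0.012
  outer loop
   vertex 3.9 1.3 2.2
   vertex 3.3 1.2 4.8
   vertex 1.2 1.0 1.8
  endloop
 endfacet
 facet normal 0.176 -0.365 -0.914
  outer loop
   vertex 3.9 1.3 2.2
   vertex 1.2 1.0 1.8
   vertex 4.1 4.9 0.8
  endloop
 endfacet
 facet normal 0.890 -0.414 0.190
  outer loop
   vertex 3.9 1.3 2.2
   vertex 5.3 5.0 3.7
   vertex 3.3 1.2 4.8
  endloop
 endfacet
 facet normal 0.909 -0.194 -0.369
  outer loop
   vertex 3.9 1.3 2.2
   vertex 4.1 4.9 0.8
   vertex 5.3 5.0 3.7
  endloop
 endfacet
 facet normal -0.216 0.958 -0.191
  outer loop
   vertex 3.4 5.2 3.1
   vertex 4.1 4.9 0.8
   vertex 1.0 4.3 1.3
  endloop
 endfacet
 facet normal 0.509 -0.019 0.861
  outer loop
   vertex 4.3 5.4 4.3
   vertex 3.3 1.2 4.8
   vertex 5.3 5.0 3.7
  endloop
 endfacet
 facet normal 0.093 0.096 0.991
  outer loop
   vertex 4.3 5.4 4.3
   vertex 2.1 3.4 4.7
   vertex 3.3 1.2 4.8
  endloop
 endfacet
 facet normal 0.287 0.946 -0.152
  outer loop
   vertex 4.3 5.4 4.3
   vertex 5.3 5.0 3.7
   vertex 4.1 4.9 0.8
  endloop
 endfacet
 facet normal -0.034 0.990 -0.139
  outer loop
   vertex 4.3 5.4 4.3
   vertex 4.1 4.9 0.8
   vertex 3.4 5.2 3.1
  endloop
 endfacet
 facet normal -0.584 0.718 0.379
  outer loop
   vertex 4.3 5.4 4.3
   vertex 1.0 4.3 1.3
   vertex 2.1 3.4 4.7
  endloop
 endfacet
 facet normal -0.484 0.847 0.222
  outer loop
   vertex 4.3 5.4 4.3
   vertex 3.4 5.2 3.1
   vertex 1.0 4.3 1.3
  endloop
 endfacet
 facet normal -0.097 -0.986 0.134
  outer loop
   vertex 1.7 1.1 2.9
   vertex 1.2 1.0 1.8
   vertex 3.3 1.2 4.8
  endloop
 endfacet
 facet normal -0.705 -0.357 0.613
  outer loop
   vertex 1.7 1.1 2.9
   vertex 3.3 1.2 4.8
   vertex 2.1 3.4 4.7
  endloop
 endfacet
 facet normal -0.890 -0.174 0.421
  outer loop
   vertex 1.7 1.1 2.9
   vertex 2.1 3.4 4.7
   vertex 1.2 1.0 1.8
  endloop
 endfacet
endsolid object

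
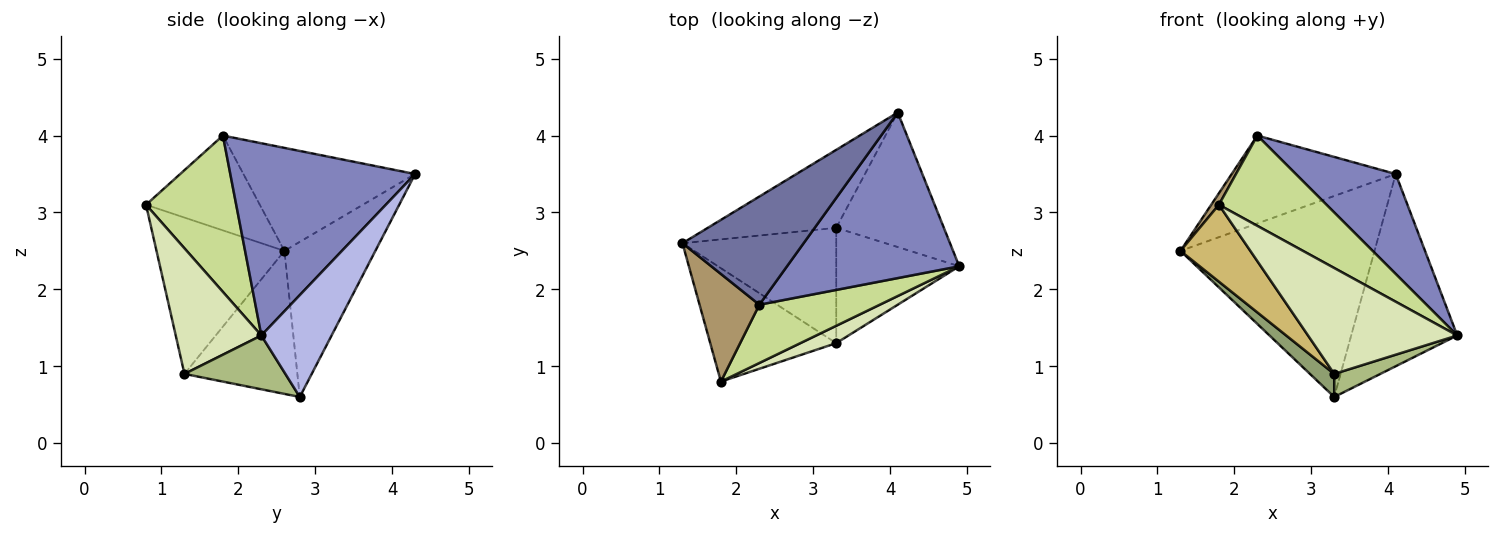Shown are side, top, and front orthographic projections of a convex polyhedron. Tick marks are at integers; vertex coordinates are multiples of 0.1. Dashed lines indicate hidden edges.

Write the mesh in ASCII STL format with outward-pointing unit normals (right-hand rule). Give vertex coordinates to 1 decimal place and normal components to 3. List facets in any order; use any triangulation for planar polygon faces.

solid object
 facet normal -0.551 0.526 0.648
  outer loop
   vertex 2.3 1.8 4.0
   vertex 4.1 4.3 3.5
   vertex 1.3 2.6 2.5
  endloop
 endfacet
 facet normal 0.691 -0.374 0.619
  outer loop
   vertex 2.3 1.8 4.0
   vertex 4.9 2.3 1.4
   vertex 4.1 4.3 3.5
  endloop
 endfacet
 facet normal -0.400 0.854 -0.331
  outer loop
   vertex 3.3 2.8 0.6
   vertex 1.3 2.6 2.5
   vertex 4.1 4.3 3.5
  endloop
 endfacet
 facet normal 0.477 0.720 -0.504
  outer loop
   vertex 3.3 2.8 0.6
   vertex 4.1 4.3 3.5
   vertex 4.9 2.3 1.4
  endloop
 endfacet
 facet normal -0.674 -0.145 -0.725
  outer loop
   vertex 3.3 2.8 0.6
   vertex 3.3 1.3 0.9
   vertex 1.3 2.6 2.5
  endloop
 endfacet
 facet normal 0.394 -0.180 -0.901
  outer loop
   vertex 3.3 2.8 0.6
   vertex 4.9 2.3 1.4
   vertex 3.3 1.3 0.9
  endloop
 endfacet
 facet normal 0.576 -0.687 0.444
  outer loop
   vertex 1.8 0.8 3.1
   vertex 4.9 2.3 1.4
   vertex 2.3 1.8 4.0
  endloop
 endfacet
 facet normal 0.493 -0.859 0.141
  outer loop
   vertex 1.8 0.8 3.1
   vertex 3.3 1.3 0.9
   vertex 4.9 2.3 1.4
  endloop
 endfacet
 facet normal -0.844 -0.057 0.533
  outer loop
   vertex 1.8 0.8 3.1
   vertex 2.3 1.8 4.0
   vertex 1.3 2.6 2.5
  endloop
 endfacet
 facet normal -0.716 -0.391 -0.577
  outer loop
   vertex 1.8 0.8 3.1
   vertex 1.3 2.6 2.5
   vertex 3.3 1.3 0.9
  endloop
 endfacet
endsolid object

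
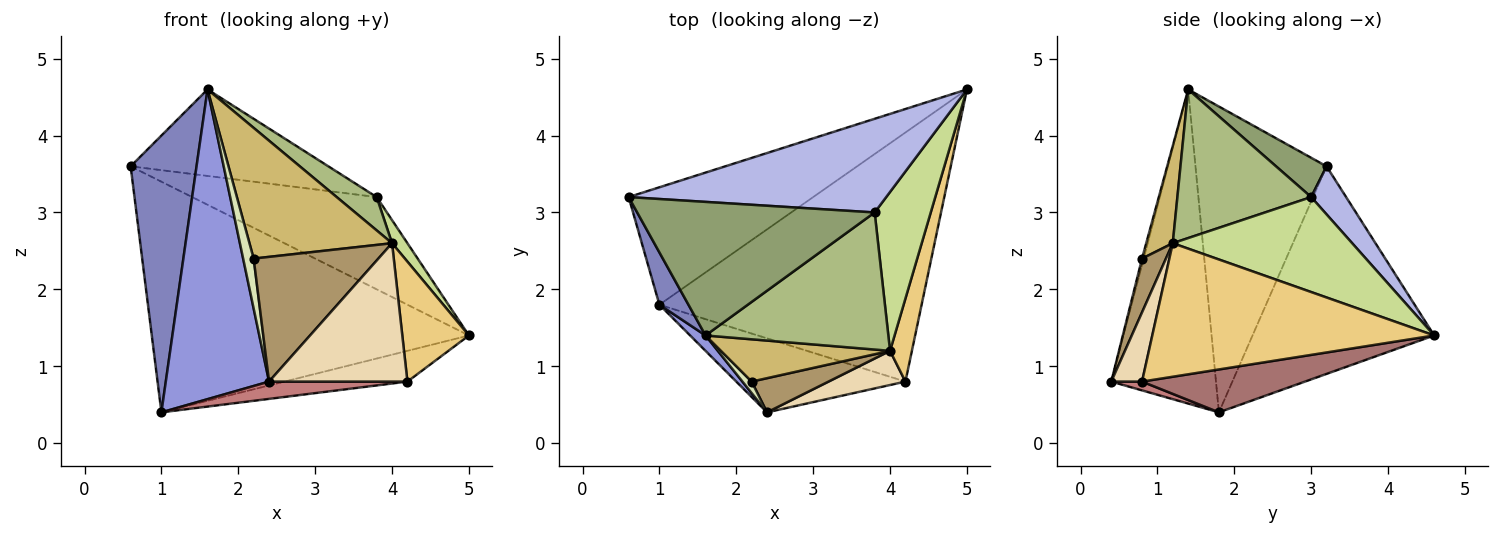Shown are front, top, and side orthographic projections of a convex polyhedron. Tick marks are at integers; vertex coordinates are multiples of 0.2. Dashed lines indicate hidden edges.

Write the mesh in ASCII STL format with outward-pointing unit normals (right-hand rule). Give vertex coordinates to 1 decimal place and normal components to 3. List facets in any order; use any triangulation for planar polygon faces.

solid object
 facet normal -0.455 0.794 -0.404
  outer loop
   vertex 1.0 1.8 0.4
   vertex 0.6 3.2 3.6
   vertex 5.0 4.6 1.4
  endloop
 endfacet
 facet normal -0.890 -0.448 0.085
  outer loop
   vertex 1.0 1.8 0.4
   vertex 1.6 1.4 4.6
   vertex 0.6 3.2 3.6
  endloop
 endfacet
 facet normal -0.712 -0.702 0.035
  outer loop
   vertex 1.0 1.8 0.4
   vertex 2.4 0.4 0.8
   vertex 1.6 1.4 4.6
  endloop
 endfacet
 facet normal 0.132 0.696 0.706
  outer loop
   vertex 3.8 3.0 3.2
   vertex 5.0 4.6 1.4
   vertex 0.6 3.2 3.6
  endloop
 endfacet
 facet normal 0.138 0.538 0.831
  outer loop
   vertex 3.8 3.0 3.2
   vertex 0.6 3.2 3.6
   vertex 1.6 1.4 4.6
  endloop
 endfacet
 facet normal 0.620 -0.185 0.762
  outer loop
   vertex 4.0 1.2 2.6
   vertex 3.8 3.0 3.2
   vertex 1.6 1.4 4.6
  endloop
 endfacet
 facet normal 0.859 -0.074 0.507
  outer loop
   vertex 4.0 1.2 2.6
   vertex 5.0 4.6 1.4
   vertex 3.8 3.0 3.2
  endloop
 endfacet
 facet normal -0.148 -0.964 0.222
  outer loop
   vertex 2.2 0.8 2.4
   vertex 1.6 1.4 4.6
   vertex 2.4 0.4 0.8
  endloop
 endfacet
 facet normal 0.182 -0.948 0.260
  outer loop
   vertex 2.2 0.8 2.4
   vertex 2.4 0.4 0.8
   vertex 4.0 1.2 2.6
  endloop
 endfacet
 facet normal 0.175 -0.937 0.303
  outer loop
   vertex 2.2 0.8 2.4
   vertex 4.0 1.2 2.6
   vertex 1.6 1.4 4.6
  endloop
 endfacet
 facet normal 0.961 -0.227 0.157
  outer loop
   vertex 4.2 0.8 0.8
   vertex 5.0 4.6 1.4
   vertex 4.0 1.2 2.6
  endloop
 endfacet
 facet normal 0.211 -0.949 0.234
  outer loop
   vertex 4.2 0.8 0.8
   vertex 4.0 1.2 2.6
   vertex 2.4 0.4 0.8
  endloop
 endfacet
 facet normal 0.160 0.121 -0.980
  outer loop
   vertex 4.2 0.8 0.8
   vertex 1.0 1.8 0.4
   vertex 5.0 4.6 1.4
  endloop
 endfacet
 facet normal 0.051 -0.227 -0.973
  outer loop
   vertex 4.2 0.8 0.8
   vertex 2.4 0.4 0.8
   vertex 1.0 1.8 0.4
  endloop
 endfacet
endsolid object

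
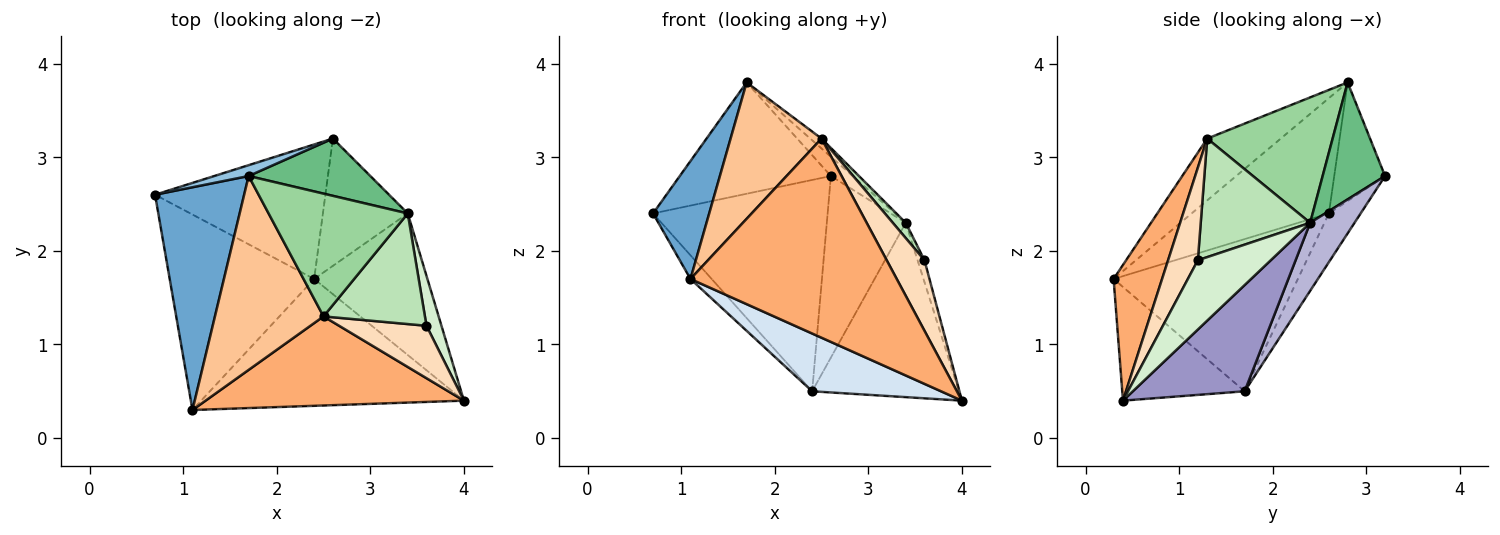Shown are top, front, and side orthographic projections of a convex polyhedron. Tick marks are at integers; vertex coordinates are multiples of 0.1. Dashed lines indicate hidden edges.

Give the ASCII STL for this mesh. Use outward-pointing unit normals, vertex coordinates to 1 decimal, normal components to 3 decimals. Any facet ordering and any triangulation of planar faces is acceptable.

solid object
 facet normal -0.753 -0.308 0.582
  outer loop
   vertex 1.7 2.8 3.8
   vertex 0.7 2.6 2.4
   vertex 1.1 0.3 1.7
  endloop
 endfacet
 facet normal -0.317 0.944 0.092
  outer loop
   vertex 2.6 3.2 2.8
   vertex 0.7 2.6 2.4
   vertex 1.7 2.8 3.8
  endloop
 endfacet
 facet normal -0.723 0.083 -0.686
  outer loop
   vertex 2.4 1.7 0.5
   vertex 1.1 0.3 1.7
   vertex 0.7 2.6 2.4
  endloop
 endfacet
 facet normal -0.366 -0.386 -0.847
  outer loop
   vertex 2.4 1.7 0.5
   vertex 4.0 0.4 0.4
   vertex 1.1 0.3 1.7
  endloop
 endfacet
 facet normal -0.152 0.834 -0.531
  outer loop
   vertex 2.4 1.7 0.5
   vertex 0.7 2.6 2.4
   vertex 2.6 3.2 2.8
  endloop
 endfacet
 facet normal 0.210 -0.893 0.399
  outer loop
   vertex 2.5 1.3 3.2
   vertex 1.1 0.3 1.7
   vertex 4.0 0.4 0.4
  endloop
 endfacet
 facet normal -0.422 -0.522 0.742
  outer loop
   vertex 2.5 1.3 3.2
   vertex 1.7 2.8 3.8
   vertex 1.1 0.3 1.7
  endloop
 endfacet
 facet normal 0.534 -0.678 0.504
  outer loop
   vertex 3.6 1.2 1.9
   vertex 2.5 1.3 3.2
   vertex 4.0 0.4 0.4
  endloop
 endfacet
 facet normal 0.674 0.236 0.701
  outer loop
   vertex 3.4 2.4 2.3
   vertex 2.6 3.2 2.8
   vertex 1.7 2.8 3.8
  endloop
 endfacet
 facet normal 0.668 0.060 0.741
  outer loop
   vertex 3.4 2.4 2.3
   vertex 1.7 2.8 3.8
   vertex 2.5 1.3 3.2
  endloop
 endfacet
 facet normal 0.757 -0.090 0.647
  outer loop
   vertex 3.4 2.4 2.3
   vertex 2.5 1.3 3.2
   vertex 3.6 1.2 1.9
  endloop
 endfacet
 facet normal 0.973 0.092 0.210
  outer loop
   vertex 3.4 2.4 2.3
   vertex 3.6 1.2 1.9
   vertex 4.0 0.4 0.4
  endloop
 endfacet
 facet normal 0.509 0.668 -0.543
  outer loop
   vertex 3.4 2.4 2.3
   vertex 4.0 0.4 0.4
   vertex 2.4 1.7 0.5
  endloop
 endfacet
 facet normal 0.418 0.744 -0.521
  outer loop
   vertex 3.4 2.4 2.3
   vertex 2.4 1.7 0.5
   vertex 2.6 3.2 2.8
  endloop
 endfacet
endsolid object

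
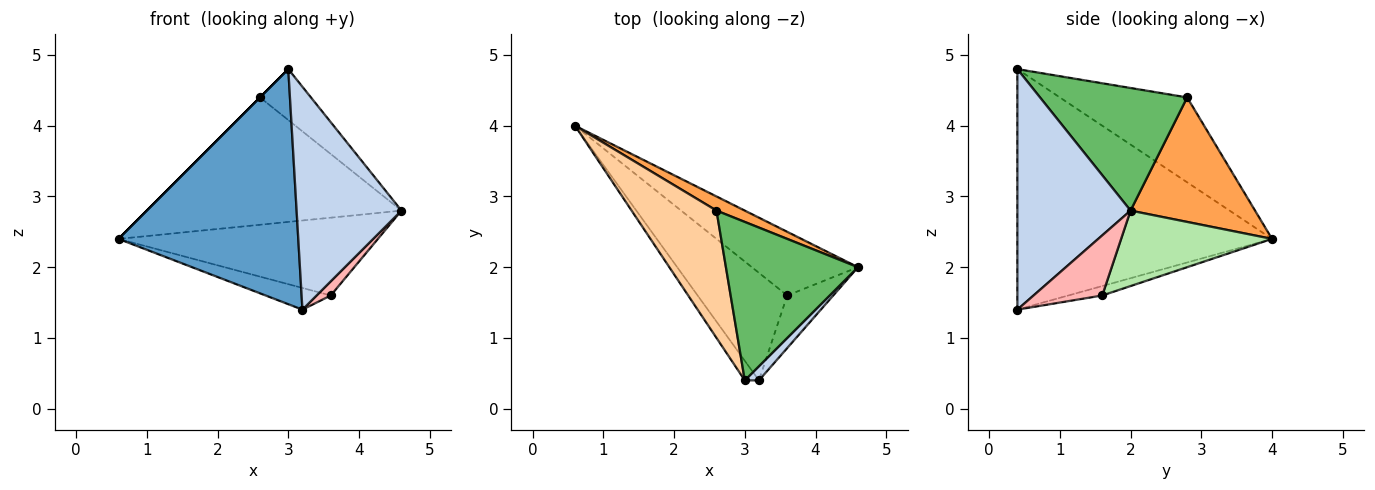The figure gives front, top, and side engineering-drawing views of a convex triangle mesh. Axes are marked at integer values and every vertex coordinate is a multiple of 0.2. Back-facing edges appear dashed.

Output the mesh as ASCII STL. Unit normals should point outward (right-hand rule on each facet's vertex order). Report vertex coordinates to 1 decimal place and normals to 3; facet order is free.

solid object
 facet normal -0.816 -0.576 -0.048
  outer loop
   vertex 3.2 0.4 1.4
   vertex 3.0 0.4 4.8
   vertex 0.6 4.0 2.4
  endloop
 endfacet
 facet normal 0.733 -0.679 0.043
  outer loop
   vertex 3.2 0.4 1.4
   vertex 4.6 2.0 2.8
   vertex 3.0 0.4 4.8
  endloop
 endfacet
 facet normal 0.437 0.894 0.099
  outer loop
   vertex 2.6 2.8 4.4
   vertex 4.6 2.0 2.8
   vertex 0.6 4.0 2.4
  endloop
 endfacet
 facet normal -0.707 0.000 0.707
  outer loop
   vertex 2.6 2.8 4.4
   vertex 0.6 4.0 2.4
   vertex 3.0 0.4 4.8
  endloop
 endfacet
 facet normal 0.662 0.229 0.713
  outer loop
   vertex 2.6 2.8 4.4
   vertex 3.0 0.4 4.8
   vertex 4.6 2.0 2.8
  endloop
 endfacet
 facet normal 0.411 0.706 -0.577
  outer loop
   vertex 3.6 1.6 1.6
   vertex 0.6 4.0 2.4
   vertex 4.6 2.0 2.8
  endloop
 endfacet
 facet normal -0.103 0.197 -0.975
  outer loop
   vertex 3.6 1.6 1.6
   vertex 3.2 0.4 1.4
   vertex 0.6 4.0 2.4
  endloop
 endfacet
 facet normal 0.784 -0.161 -0.599
  outer loop
   vertex 3.6 1.6 1.6
   vertex 4.6 2.0 2.8
   vertex 3.2 0.4 1.4
  endloop
 endfacet
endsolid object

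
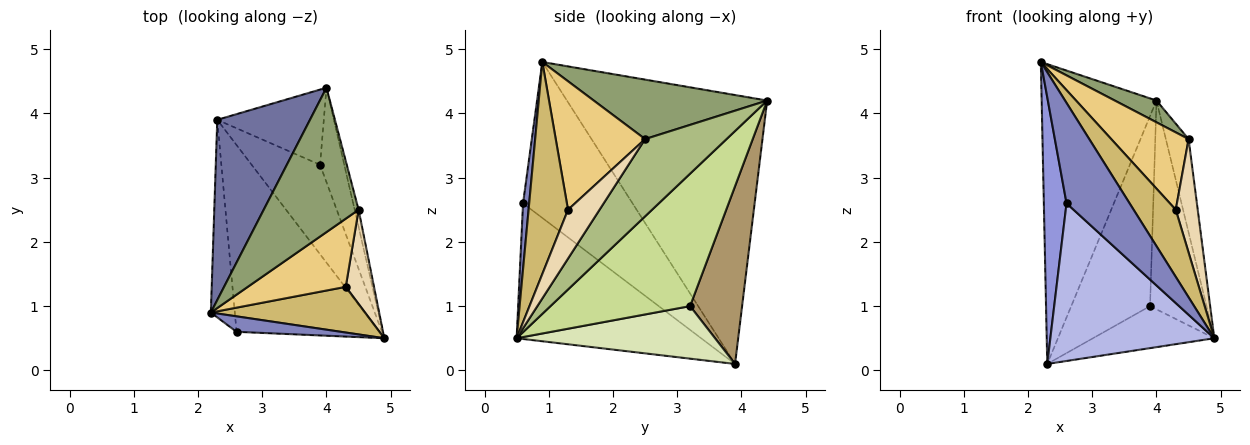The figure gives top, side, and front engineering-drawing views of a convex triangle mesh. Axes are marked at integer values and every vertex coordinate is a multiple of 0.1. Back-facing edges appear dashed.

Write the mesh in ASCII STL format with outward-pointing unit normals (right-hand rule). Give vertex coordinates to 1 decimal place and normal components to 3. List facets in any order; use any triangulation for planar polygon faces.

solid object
 facet normal -0.831 0.477 0.287
  outer loop
   vertex 2.3 3.9 0.1
   vertex 2.2 0.9 4.8
   vertex 4.0 4.4 4.2
  endloop
 endfacet
 facet normal 0.096 -0.984 0.152
  outer loop
   vertex 2.6 0.6 2.6
   vertex 4.9 0.5 0.5
   vertex 2.2 0.9 4.8
  endloop
 endfacet
 facet normal -0.968 -0.201 -0.149
  outer loop
   vertex 2.6 0.6 2.6
   vertex 2.2 0.9 4.8
   vertex 2.3 3.9 0.1
  endloop
 endfacet
 facet normal -0.587 -0.522 -0.618
  outer loop
   vertex 2.6 0.6 2.6
   vertex 2.3 3.9 0.1
   vertex 4.9 0.5 0.5
  endloop
 endfacet
 facet normal 0.527 -0.127 0.841
  outer loop
   vertex 4.5 2.5 3.6
   vertex 4.0 4.4 4.2
   vertex 2.2 0.9 4.8
  endloop
 endfacet
 facet normal 0.962 0.269 -0.049
  outer loop
   vertex 4.5 2.5 3.6
   vertex 4.9 0.5 0.5
   vertex 4.0 4.4 4.2
  endloop
 endfacet
 facet normal 0.914 0.369 -0.167
  outer loop
   vertex 3.9 3.2 1.0
   vertex 4.0 4.4 4.2
   vertex 4.9 0.5 0.5
  endloop
 endfacet
 facet normal 0.571 0.349 -0.743
  outer loop
   vertex 3.9 3.2 1.0
   vertex 4.9 0.5 0.5
   vertex 2.3 3.9 0.1
  endloop
 endfacet
 facet normal 0.523 0.793 -0.314
  outer loop
   vertex 3.9 3.2 1.0
   vertex 2.3 3.9 0.1
   vertex 4.0 4.4 4.2
  endloop
 endfacet
 facet normal 0.612 -0.654 0.445
  outer loop
   vertex 4.3 1.3 2.5
   vertex 2.2 0.9 4.8
   vertex 4.9 0.5 0.5
  endloop
 endfacet
 facet normal 0.655 -0.567 0.499
  outer loop
   vertex 4.3 1.3 2.5
   vertex 4.5 2.5 3.6
   vertex 2.2 0.9 4.8
  endloop
 endfacet
 facet normal 0.741 -0.517 0.429
  outer loop
   vertex 4.3 1.3 2.5
   vertex 4.9 0.5 0.5
   vertex 4.5 2.5 3.6
  endloop
 endfacet
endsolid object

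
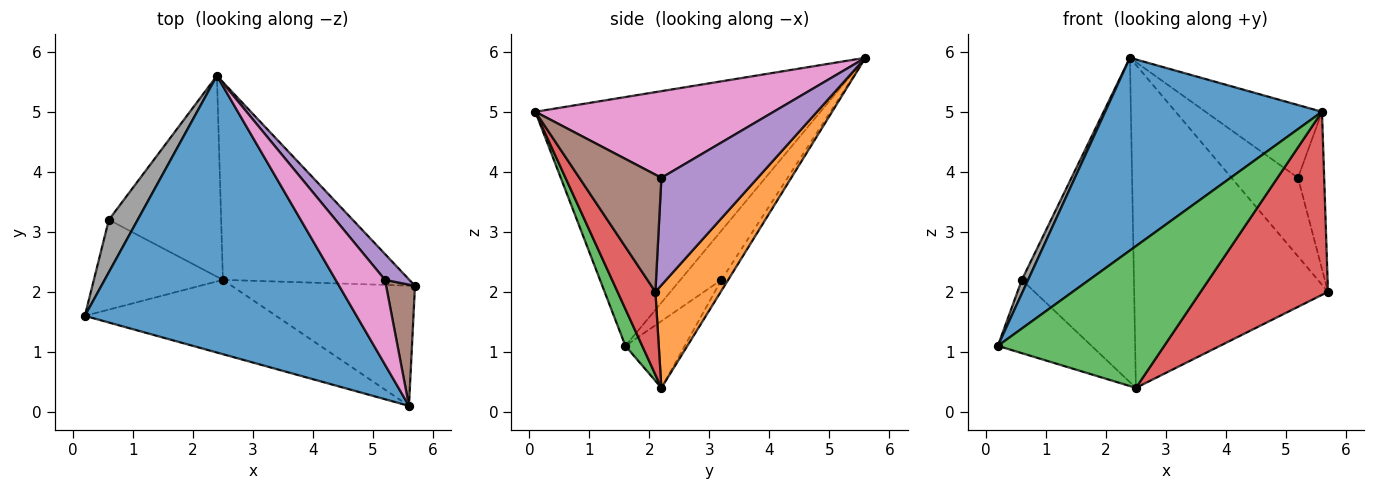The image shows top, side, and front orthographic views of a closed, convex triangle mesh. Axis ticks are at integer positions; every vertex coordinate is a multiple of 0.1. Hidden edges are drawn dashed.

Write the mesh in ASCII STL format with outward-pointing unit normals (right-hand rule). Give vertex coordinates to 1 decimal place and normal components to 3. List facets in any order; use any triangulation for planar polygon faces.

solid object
 facet normal -0.601 -0.457 0.656
  outer loop
   vertex 5.6 0.1 5.0
   vertex 2.4 5.6 5.9
   vertex 0.2 1.6 1.1
  endloop
 endfacet
 facet normal 0.276 0.820 -0.502
  outer loop
   vertex 2.5 2.2 0.4
   vertex 2.4 5.6 5.9
   vertex 5.7 2.1 2.0
  endloop
 endfacet
 facet normal 0.089 -0.882 -0.463
  outer loop
   vertex 2.5 2.2 0.4
   vertex 5.6 0.1 5.0
   vertex 0.2 1.6 1.1
  endloop
 endfacet
 facet normal 0.241 -0.811 -0.533
  outer loop
   vertex 2.5 2.2 0.4
   vertex 5.7 2.1 2.0
   vertex 5.6 0.1 5.0
  endloop
 endfacet
 facet normal 0.809 0.558 0.184
  outer loop
   vertex 5.2 2.2 3.9
   vertex 5.7 2.1 2.0
   vertex 2.4 5.6 5.9
  endloop
 endfacet
 facet normal 0.927 0.296 0.228
  outer loop
   vertex 5.2 2.2 3.9
   vertex 5.6 0.1 5.0
   vertex 5.7 2.1 2.0
  endloop
 endfacet
 facet normal 0.800 0.391 0.455
  outer loop
   vertex 5.2 2.2 3.9
   vertex 2.4 5.6 5.9
   vertex 5.6 0.1 5.0
  endloop
 endfacet
 facet normal -0.856 -0.130 0.501
  outer loop
   vertex 0.6 3.2 2.2
   vertex 0.2 1.6 1.1
   vertex 2.4 5.6 5.9
  endloop
 endfacet
 facet normal -0.372 0.587 -0.719
  outer loop
   vertex 0.6 3.2 2.2
   vertex 2.5 2.2 0.4
   vertex 0.2 1.6 1.1
  endloop
 endfacet
 facet normal -0.051 0.849 -0.526
  outer loop
   vertex 0.6 3.2 2.2
   vertex 2.4 5.6 5.9
   vertex 2.5 2.2 0.4
  endloop
 endfacet
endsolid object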